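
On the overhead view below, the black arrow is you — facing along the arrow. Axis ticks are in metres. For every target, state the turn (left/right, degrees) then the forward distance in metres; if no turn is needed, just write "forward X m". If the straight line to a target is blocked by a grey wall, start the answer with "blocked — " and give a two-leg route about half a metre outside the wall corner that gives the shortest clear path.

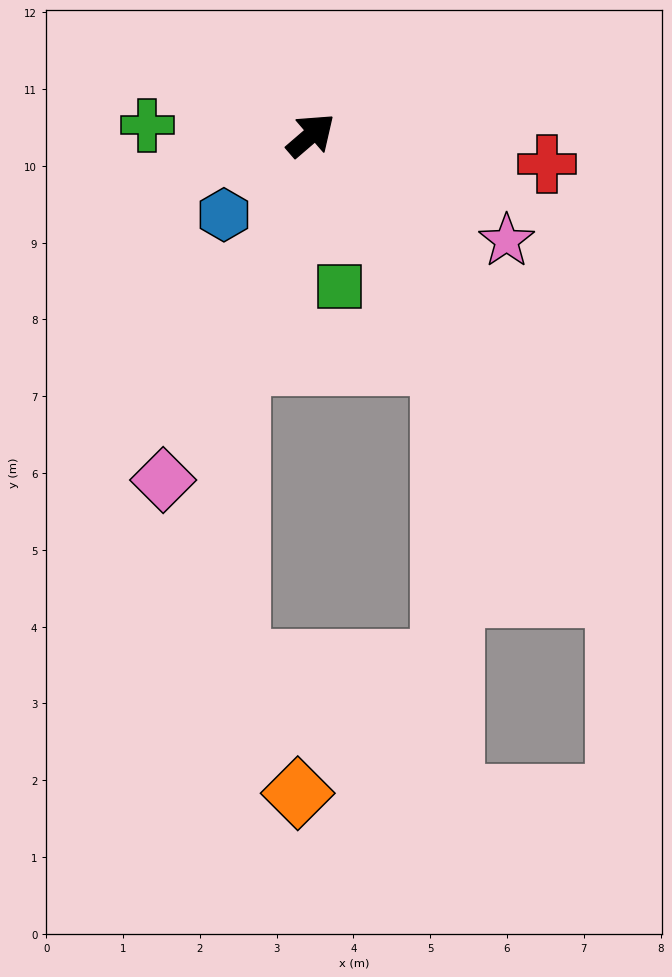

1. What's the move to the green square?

turn right 120°, forward 2.0 m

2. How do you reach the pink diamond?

turn right 154°, forward 4.9 m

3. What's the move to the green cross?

turn left 136°, forward 2.1 m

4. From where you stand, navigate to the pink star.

turn right 69°, forward 2.9 m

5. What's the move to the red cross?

turn right 48°, forward 3.1 m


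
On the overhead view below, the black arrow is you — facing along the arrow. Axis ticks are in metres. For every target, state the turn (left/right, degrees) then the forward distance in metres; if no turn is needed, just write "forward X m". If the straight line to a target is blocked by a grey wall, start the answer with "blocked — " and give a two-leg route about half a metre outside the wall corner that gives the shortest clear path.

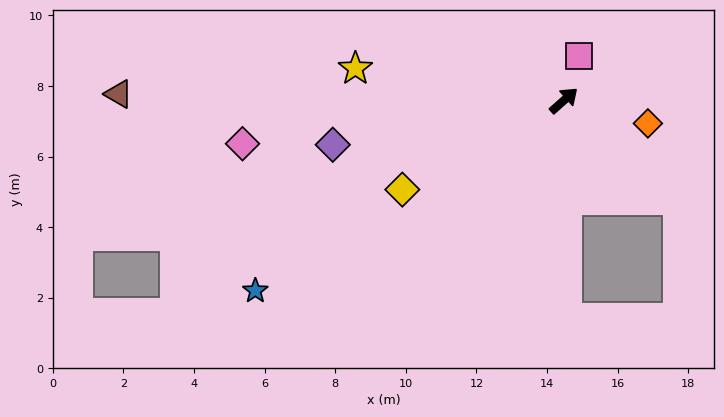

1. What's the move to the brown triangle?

turn left 138°, forward 12.6 m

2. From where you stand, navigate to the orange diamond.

turn right 57°, forward 2.5 m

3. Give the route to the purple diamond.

turn left 149°, forward 6.7 m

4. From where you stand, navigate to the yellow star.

turn left 130°, forward 6.0 m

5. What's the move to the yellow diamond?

turn left 167°, forward 5.2 m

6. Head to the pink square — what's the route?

turn left 29°, forward 1.3 m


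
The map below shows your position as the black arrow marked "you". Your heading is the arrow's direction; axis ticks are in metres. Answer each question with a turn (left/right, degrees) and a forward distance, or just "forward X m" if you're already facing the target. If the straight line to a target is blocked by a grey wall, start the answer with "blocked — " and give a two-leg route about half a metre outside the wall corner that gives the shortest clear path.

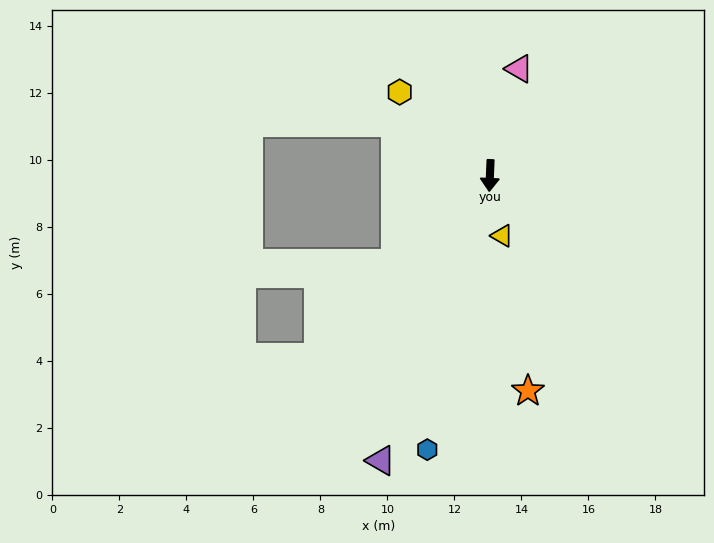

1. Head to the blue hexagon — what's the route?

turn right 10°, forward 8.4 m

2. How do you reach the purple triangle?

turn right 19°, forward 9.1 m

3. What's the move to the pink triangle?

turn left 167°, forward 3.3 m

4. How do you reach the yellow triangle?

turn left 14°, forward 1.8 m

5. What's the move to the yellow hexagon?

turn right 130°, forward 3.7 m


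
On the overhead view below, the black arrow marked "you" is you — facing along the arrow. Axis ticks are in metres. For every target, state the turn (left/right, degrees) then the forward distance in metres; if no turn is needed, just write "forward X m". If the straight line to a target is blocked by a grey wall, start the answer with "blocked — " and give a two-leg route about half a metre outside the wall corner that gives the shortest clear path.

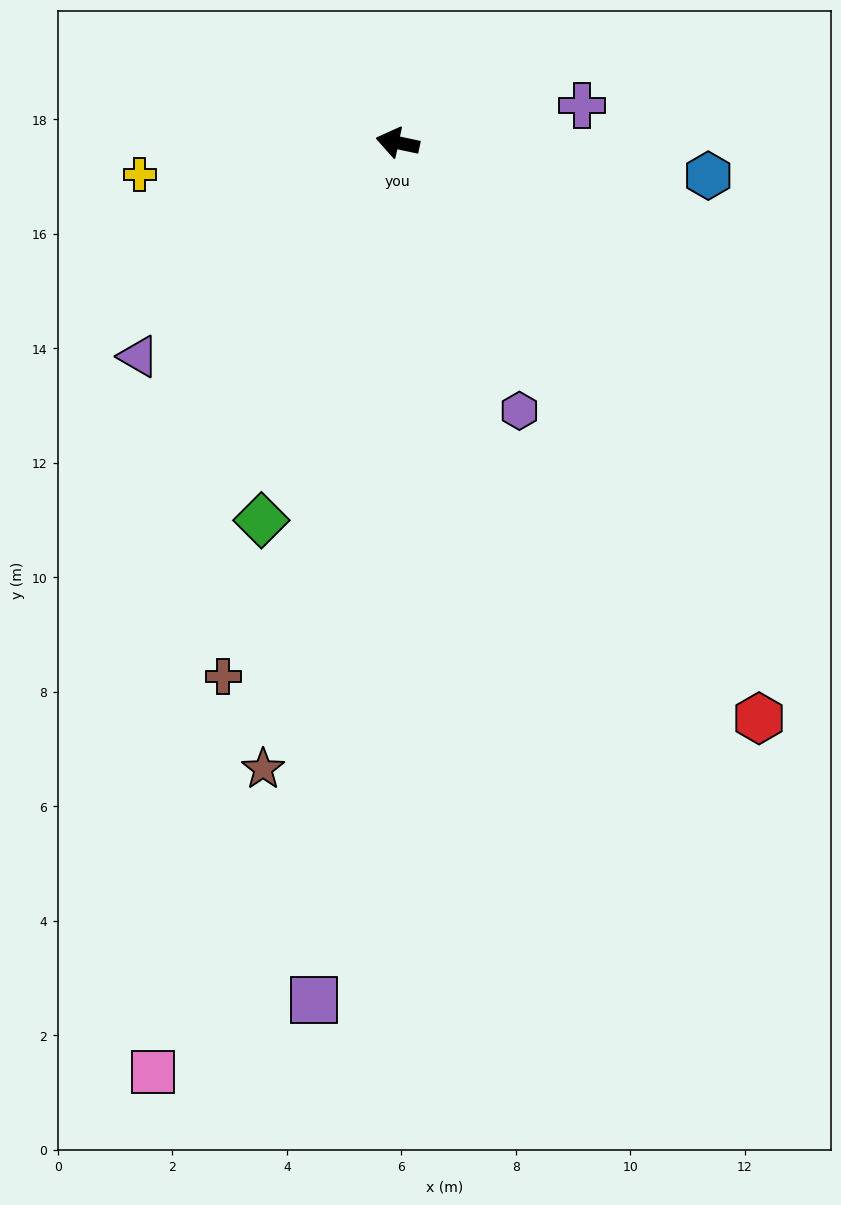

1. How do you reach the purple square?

turn left 96°, forward 15.0 m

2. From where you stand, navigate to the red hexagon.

turn left 134°, forward 11.9 m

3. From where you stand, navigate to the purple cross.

turn right 157°, forward 3.3 m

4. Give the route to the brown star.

turn left 90°, forward 11.2 m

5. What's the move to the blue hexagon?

turn right 174°, forward 5.5 m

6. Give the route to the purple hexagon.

turn left 126°, forward 5.1 m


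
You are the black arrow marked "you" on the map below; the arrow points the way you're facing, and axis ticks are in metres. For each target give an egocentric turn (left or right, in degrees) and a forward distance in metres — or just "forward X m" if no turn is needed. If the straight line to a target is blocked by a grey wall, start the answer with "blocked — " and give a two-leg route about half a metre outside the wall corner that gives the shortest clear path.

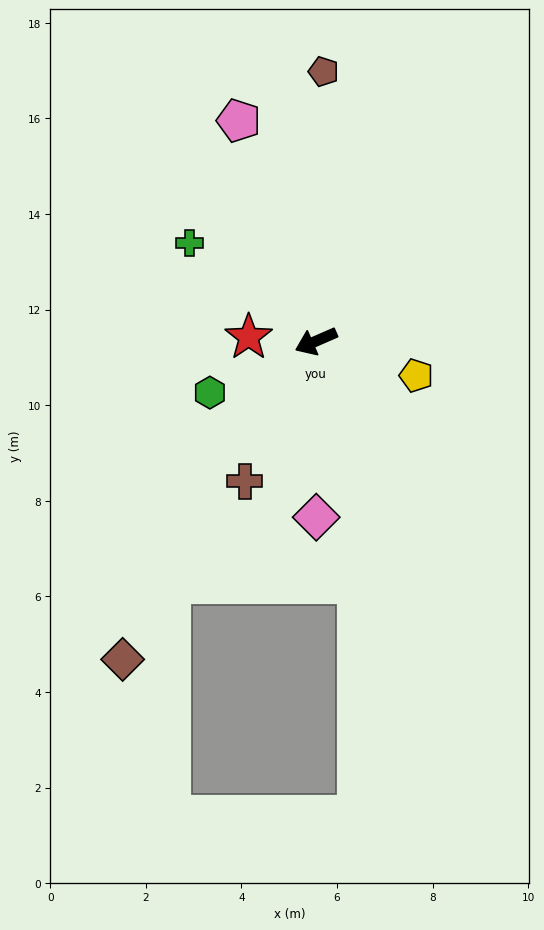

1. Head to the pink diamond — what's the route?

turn left 67°, forward 3.7 m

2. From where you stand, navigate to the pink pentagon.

turn right 94°, forward 4.9 m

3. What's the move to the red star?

turn right 27°, forward 1.4 m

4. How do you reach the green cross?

turn right 61°, forward 3.4 m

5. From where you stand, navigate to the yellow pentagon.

turn left 138°, forward 2.2 m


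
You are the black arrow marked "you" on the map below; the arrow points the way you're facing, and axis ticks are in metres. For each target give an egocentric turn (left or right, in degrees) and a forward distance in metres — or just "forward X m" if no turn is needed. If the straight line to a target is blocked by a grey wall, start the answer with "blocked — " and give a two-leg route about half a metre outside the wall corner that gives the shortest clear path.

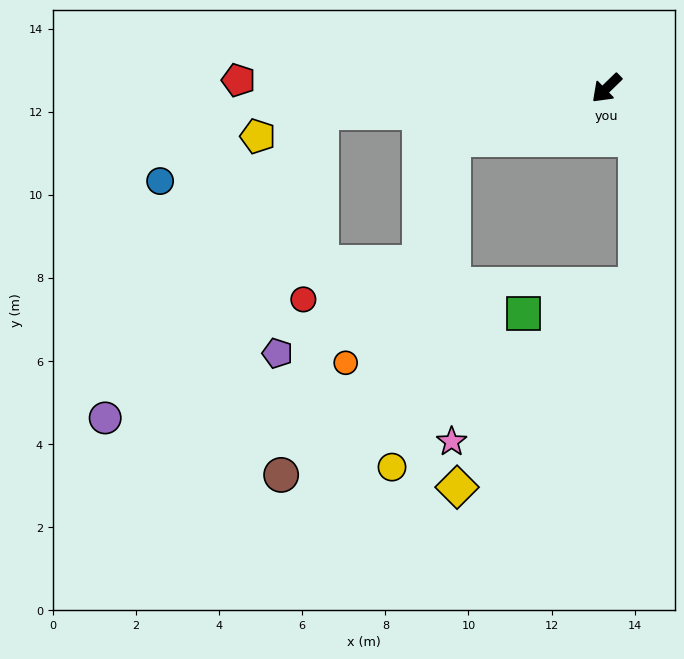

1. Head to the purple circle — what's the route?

blocked — turn right 39°, forward 6.9 m, then turn left 50°, forward 9.0 m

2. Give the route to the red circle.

blocked — turn right 39°, forward 6.9 m, then turn left 80°, forward 4.5 m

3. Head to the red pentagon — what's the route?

turn right 45°, forward 8.9 m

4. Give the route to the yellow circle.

blocked — turn right 26°, forward 3.9 m, then turn left 61°, forward 8.0 m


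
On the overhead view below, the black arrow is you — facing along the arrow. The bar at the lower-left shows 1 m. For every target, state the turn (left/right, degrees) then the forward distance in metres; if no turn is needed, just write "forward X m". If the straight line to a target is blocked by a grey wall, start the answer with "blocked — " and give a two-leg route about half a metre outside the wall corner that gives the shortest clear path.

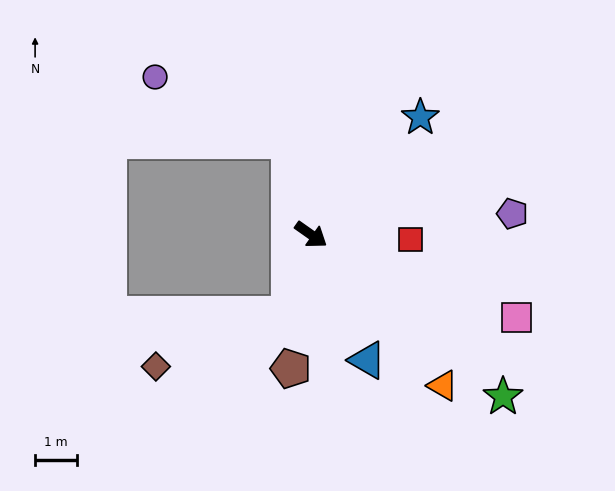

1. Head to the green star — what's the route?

turn right 5°, forward 6.0 m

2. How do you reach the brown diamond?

blocked — turn right 70°, forward 2.0 m, then turn right 53°, forward 3.4 m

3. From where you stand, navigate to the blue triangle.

turn right 31°, forward 3.3 m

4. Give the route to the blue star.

turn left 82°, forward 3.8 m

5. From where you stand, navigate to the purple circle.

blocked — turn left 138°, forward 2.3 m, then turn left 52°, forward 3.5 m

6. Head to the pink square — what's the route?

turn left 13°, forward 5.3 m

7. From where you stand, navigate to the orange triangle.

turn right 14°, forward 4.8 m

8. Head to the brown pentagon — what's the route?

turn right 63°, forward 3.2 m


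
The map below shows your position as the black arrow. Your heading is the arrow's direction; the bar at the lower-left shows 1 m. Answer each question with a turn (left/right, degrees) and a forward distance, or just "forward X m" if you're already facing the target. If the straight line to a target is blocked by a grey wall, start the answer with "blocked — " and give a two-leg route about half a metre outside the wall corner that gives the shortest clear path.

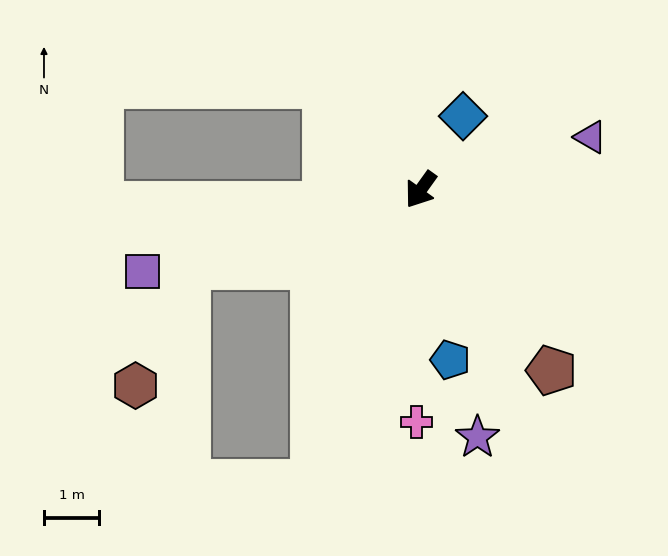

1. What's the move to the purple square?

turn right 38°, forward 5.2 m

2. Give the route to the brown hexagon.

blocked — turn right 36°, forward 4.4 m, then turn left 48°, forward 2.3 m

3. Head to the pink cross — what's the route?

turn left 35°, forward 4.2 m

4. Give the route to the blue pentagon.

turn left 45°, forward 3.1 m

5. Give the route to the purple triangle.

turn left 143°, forward 3.2 m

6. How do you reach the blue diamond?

turn right 174°, forward 1.5 m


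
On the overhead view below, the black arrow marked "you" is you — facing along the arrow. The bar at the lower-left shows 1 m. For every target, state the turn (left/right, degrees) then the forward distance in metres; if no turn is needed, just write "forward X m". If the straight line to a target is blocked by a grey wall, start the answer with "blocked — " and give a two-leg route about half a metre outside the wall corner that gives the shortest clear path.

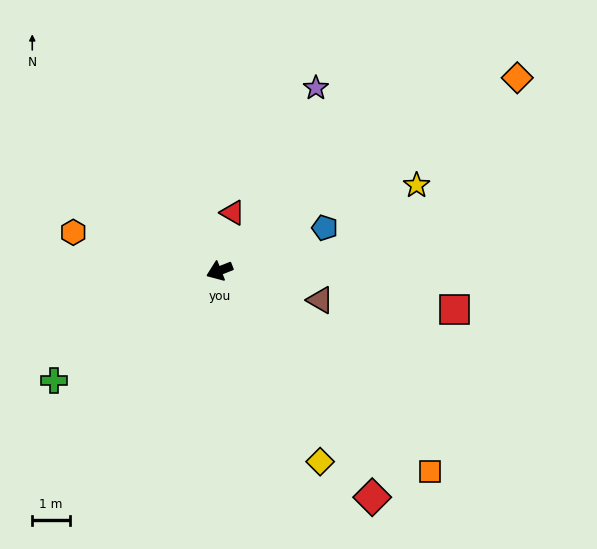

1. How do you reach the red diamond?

turn left 102°, forward 7.3 m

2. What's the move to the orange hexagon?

turn right 36°, forward 4.0 m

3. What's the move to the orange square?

turn left 115°, forward 7.7 m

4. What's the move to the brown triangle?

turn left 142°, forward 2.8 m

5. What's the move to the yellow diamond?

turn left 96°, forward 5.7 m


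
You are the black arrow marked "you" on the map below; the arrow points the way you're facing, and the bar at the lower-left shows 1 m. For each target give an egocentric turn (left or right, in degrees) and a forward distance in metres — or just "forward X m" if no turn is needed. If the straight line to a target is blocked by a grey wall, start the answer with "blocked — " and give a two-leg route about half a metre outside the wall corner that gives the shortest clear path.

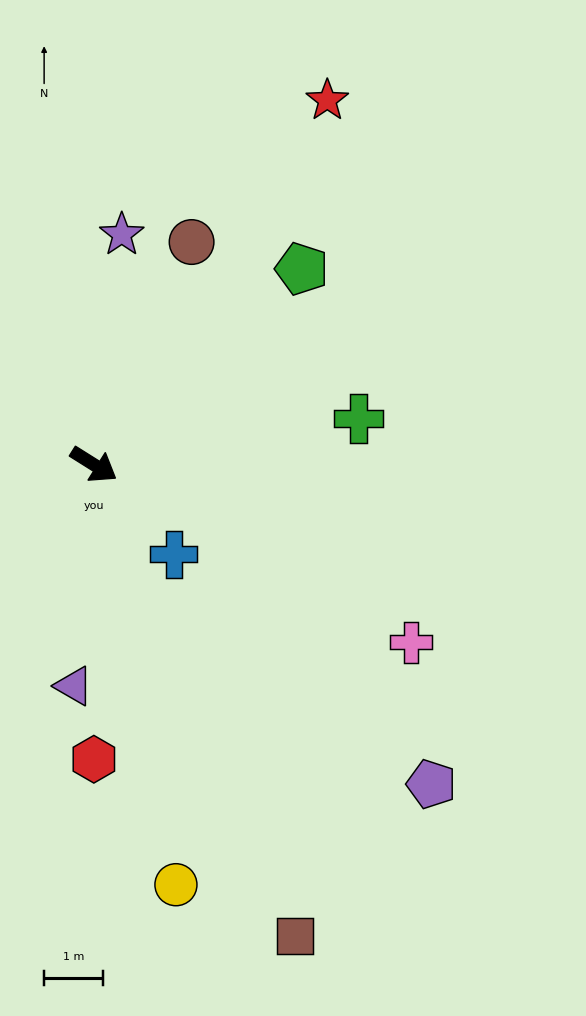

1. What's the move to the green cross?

turn left 42°, forward 4.6 m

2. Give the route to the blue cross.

turn right 16°, forward 2.0 m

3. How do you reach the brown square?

turn right 35°, forward 8.7 m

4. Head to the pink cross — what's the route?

turn left 3°, forward 6.2 m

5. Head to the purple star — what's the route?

turn left 115°, forward 4.0 m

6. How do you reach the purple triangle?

turn right 63°, forward 3.8 m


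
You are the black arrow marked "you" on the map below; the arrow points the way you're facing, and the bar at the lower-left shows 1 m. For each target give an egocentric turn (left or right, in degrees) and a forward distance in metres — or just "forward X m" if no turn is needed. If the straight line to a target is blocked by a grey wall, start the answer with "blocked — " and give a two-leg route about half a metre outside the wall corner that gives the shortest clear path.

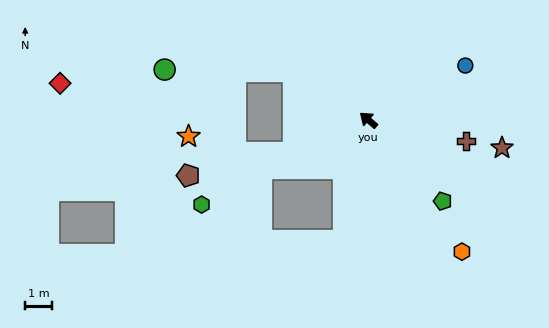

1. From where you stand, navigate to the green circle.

blocked — turn left 7°, forward 3.3 m, then turn left 33°, forward 4.8 m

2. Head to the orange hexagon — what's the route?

turn left 166°, forward 6.0 m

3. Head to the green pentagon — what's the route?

turn left 173°, forward 4.1 m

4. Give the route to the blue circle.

turn right 110°, forward 4.1 m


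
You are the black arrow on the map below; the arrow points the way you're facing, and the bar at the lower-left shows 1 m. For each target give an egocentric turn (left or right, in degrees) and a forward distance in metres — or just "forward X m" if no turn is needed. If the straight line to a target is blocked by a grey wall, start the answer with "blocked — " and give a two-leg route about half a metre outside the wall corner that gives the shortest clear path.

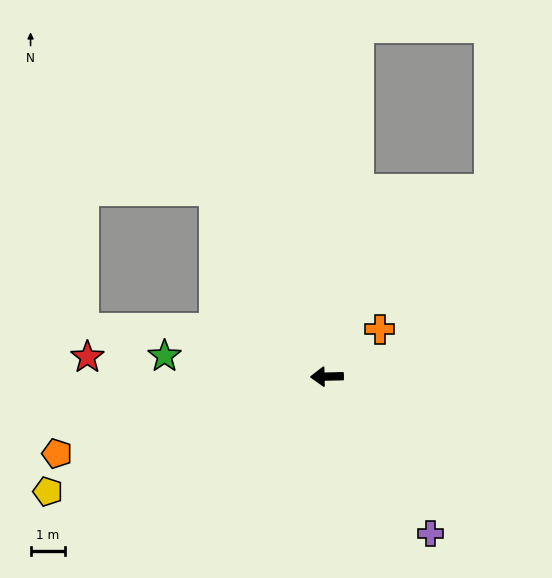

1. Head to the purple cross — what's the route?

turn left 122°, forward 5.4 m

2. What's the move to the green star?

turn right 8°, forward 4.7 m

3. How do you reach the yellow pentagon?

turn left 21°, forward 8.6 m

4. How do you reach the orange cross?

turn right 139°, forward 2.0 m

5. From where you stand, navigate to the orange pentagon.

turn left 15°, forward 8.0 m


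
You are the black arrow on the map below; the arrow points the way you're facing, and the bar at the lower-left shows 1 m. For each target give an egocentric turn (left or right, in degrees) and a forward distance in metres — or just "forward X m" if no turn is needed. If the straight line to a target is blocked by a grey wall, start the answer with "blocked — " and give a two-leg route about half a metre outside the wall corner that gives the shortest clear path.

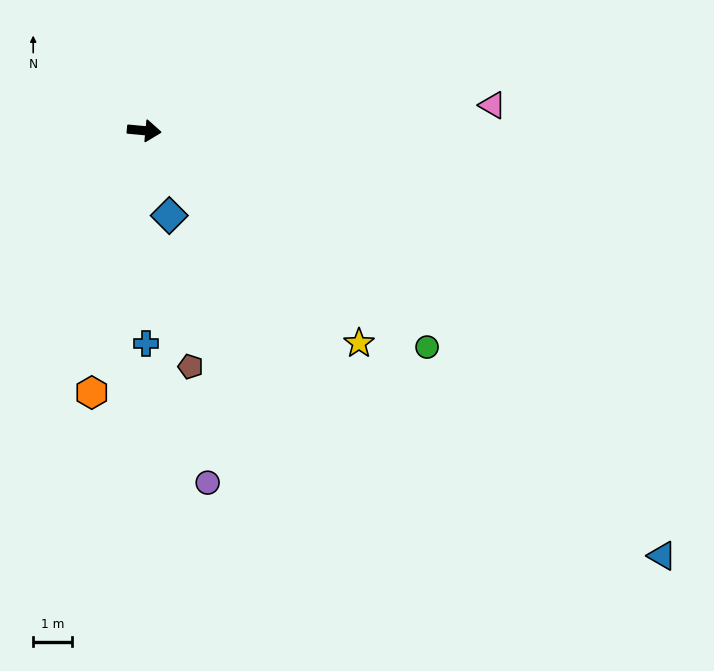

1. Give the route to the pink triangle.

turn left 10°, forward 8.9 m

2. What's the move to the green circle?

turn right 32°, forward 9.1 m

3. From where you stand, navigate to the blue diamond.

turn right 68°, forward 2.3 m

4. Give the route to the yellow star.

turn right 39°, forward 7.7 m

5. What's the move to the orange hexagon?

turn right 96°, forward 6.8 m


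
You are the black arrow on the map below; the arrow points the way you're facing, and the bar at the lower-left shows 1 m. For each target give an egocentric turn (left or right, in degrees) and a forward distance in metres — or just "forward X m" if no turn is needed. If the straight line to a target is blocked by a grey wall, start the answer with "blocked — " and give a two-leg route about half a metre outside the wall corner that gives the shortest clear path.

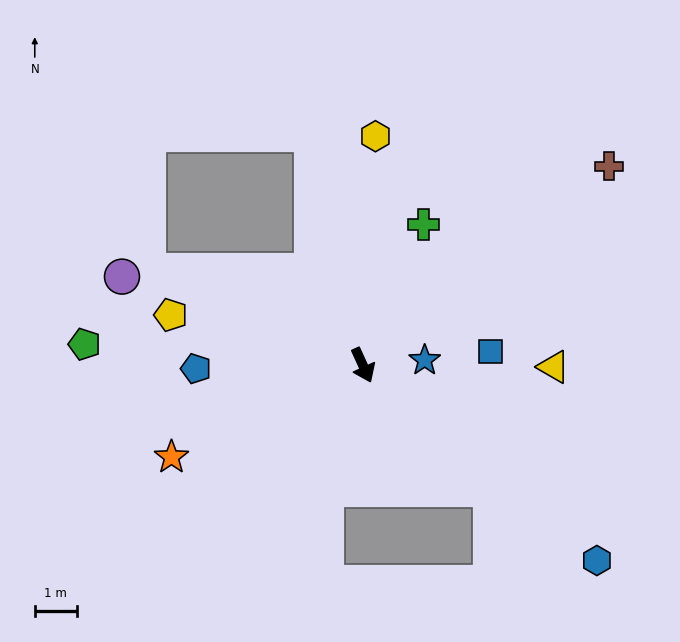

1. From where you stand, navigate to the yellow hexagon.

turn left 152°, forward 5.4 m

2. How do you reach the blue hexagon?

turn left 26°, forward 7.2 m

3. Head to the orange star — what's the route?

turn right 89°, forward 5.0 m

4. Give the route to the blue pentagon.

turn right 113°, forward 4.0 m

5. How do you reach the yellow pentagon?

turn right 129°, forward 4.7 m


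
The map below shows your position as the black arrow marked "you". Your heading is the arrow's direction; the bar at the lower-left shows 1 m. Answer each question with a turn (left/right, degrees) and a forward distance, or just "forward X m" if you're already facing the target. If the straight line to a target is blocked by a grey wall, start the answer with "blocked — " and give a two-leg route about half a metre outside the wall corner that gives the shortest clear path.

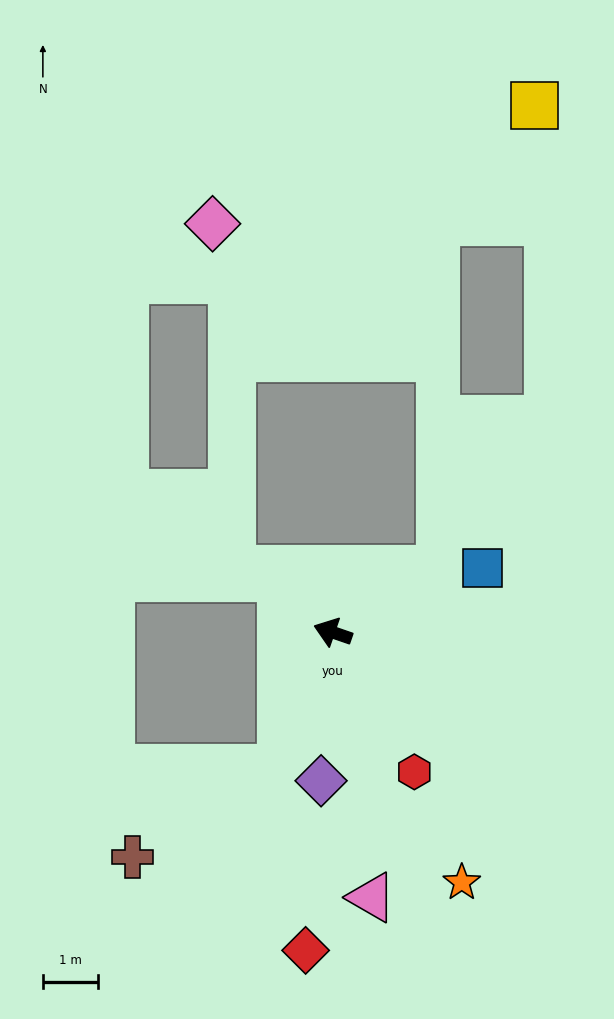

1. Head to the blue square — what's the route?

turn right 138°, forward 2.9 m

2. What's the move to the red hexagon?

turn left 139°, forward 2.9 m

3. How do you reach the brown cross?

blocked — turn left 88°, forward 2.6 m, then turn right 38°, forward 3.1 m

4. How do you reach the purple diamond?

turn left 104°, forward 2.7 m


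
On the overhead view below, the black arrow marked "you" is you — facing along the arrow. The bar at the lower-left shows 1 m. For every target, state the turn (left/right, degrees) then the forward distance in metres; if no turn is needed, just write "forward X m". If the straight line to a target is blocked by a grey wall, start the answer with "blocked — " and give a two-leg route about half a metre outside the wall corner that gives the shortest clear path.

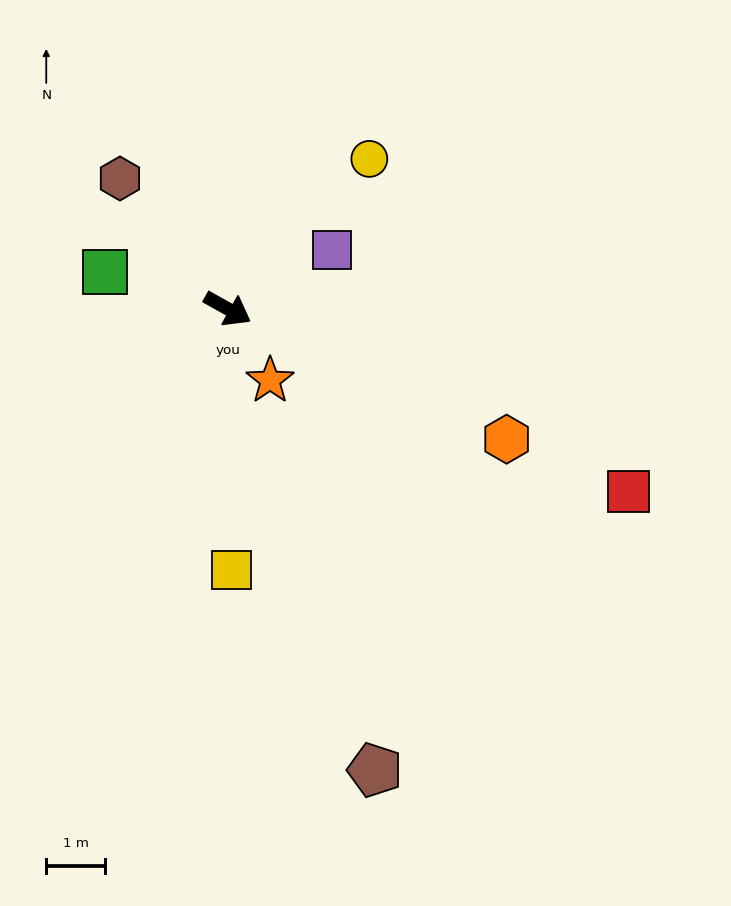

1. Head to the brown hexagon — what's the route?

turn left 159°, forward 2.9 m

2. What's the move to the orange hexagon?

turn left 4°, forward 5.2 m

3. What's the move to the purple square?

turn left 59°, forward 2.0 m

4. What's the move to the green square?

turn right 167°, forward 2.2 m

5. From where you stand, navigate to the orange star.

turn right 30°, forward 1.4 m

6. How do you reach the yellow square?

turn right 60°, forward 4.4 m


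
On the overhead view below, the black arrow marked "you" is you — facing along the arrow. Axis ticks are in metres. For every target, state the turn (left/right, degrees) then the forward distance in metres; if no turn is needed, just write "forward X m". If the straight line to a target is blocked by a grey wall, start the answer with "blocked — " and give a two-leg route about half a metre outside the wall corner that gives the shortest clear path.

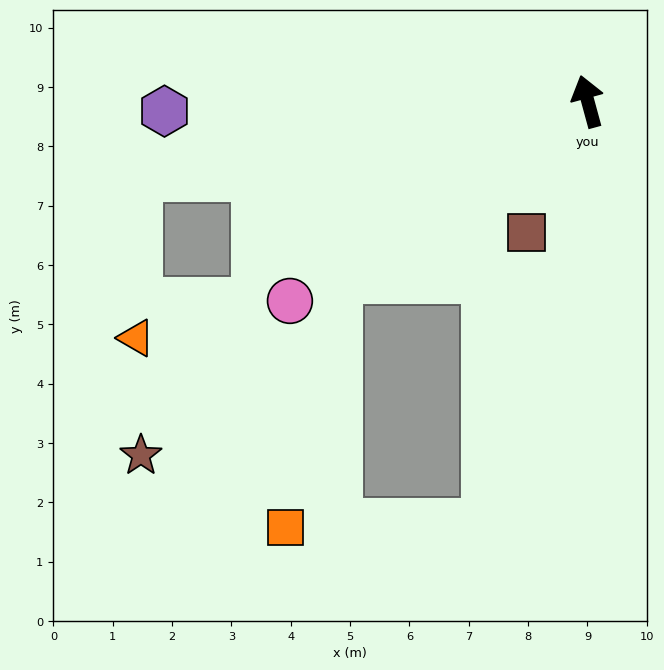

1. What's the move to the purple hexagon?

turn left 76°, forward 7.1 m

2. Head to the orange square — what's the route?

blocked — turn left 110°, forward 5.2 m, then turn left 43°, forward 4.3 m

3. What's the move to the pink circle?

turn left 109°, forward 6.0 m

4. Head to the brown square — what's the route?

turn left 140°, forward 2.4 m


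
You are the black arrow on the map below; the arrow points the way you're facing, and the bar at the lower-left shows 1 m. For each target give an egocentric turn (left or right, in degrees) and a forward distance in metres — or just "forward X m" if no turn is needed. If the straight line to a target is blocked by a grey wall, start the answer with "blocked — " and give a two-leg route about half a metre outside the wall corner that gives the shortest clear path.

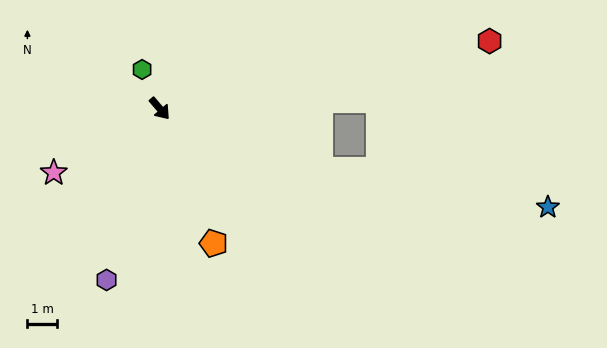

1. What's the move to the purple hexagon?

turn right 58°, forward 6.0 m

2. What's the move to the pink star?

turn right 99°, forward 4.2 m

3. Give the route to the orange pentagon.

turn right 19°, forward 4.9 m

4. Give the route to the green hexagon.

turn left 164°, forward 1.4 m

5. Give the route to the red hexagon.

turn left 61°, forward 11.3 m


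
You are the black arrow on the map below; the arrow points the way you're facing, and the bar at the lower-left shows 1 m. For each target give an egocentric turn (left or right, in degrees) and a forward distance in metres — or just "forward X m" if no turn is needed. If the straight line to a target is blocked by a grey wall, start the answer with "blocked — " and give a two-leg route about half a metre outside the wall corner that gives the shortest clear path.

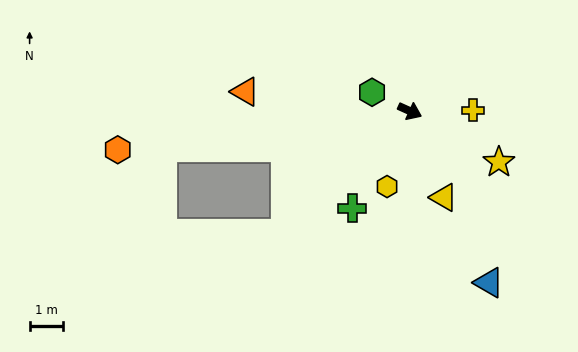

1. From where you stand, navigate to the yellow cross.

turn left 25°, forward 1.9 m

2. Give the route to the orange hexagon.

turn right 148°, forward 8.8 m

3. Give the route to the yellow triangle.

turn right 44°, forward 2.8 m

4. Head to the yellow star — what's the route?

turn right 6°, forward 3.1 m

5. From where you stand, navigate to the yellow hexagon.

turn right 83°, forward 2.4 m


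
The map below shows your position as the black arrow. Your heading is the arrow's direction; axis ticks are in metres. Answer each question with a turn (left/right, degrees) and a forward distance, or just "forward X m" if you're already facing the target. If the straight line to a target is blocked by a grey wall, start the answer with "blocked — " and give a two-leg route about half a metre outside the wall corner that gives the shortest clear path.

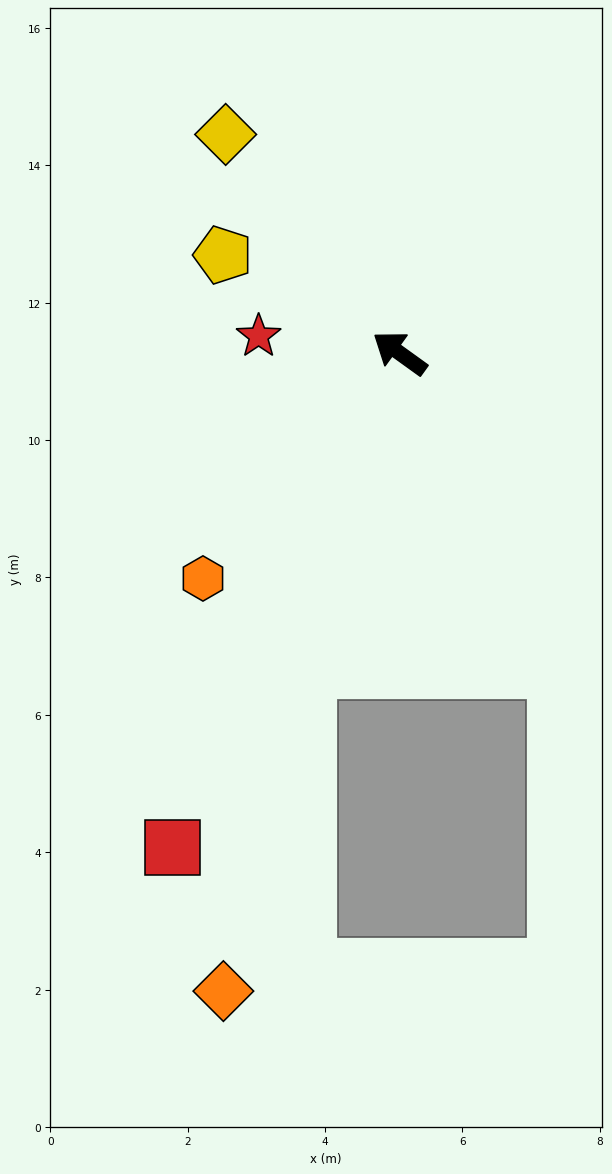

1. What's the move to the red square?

turn left 101°, forward 7.9 m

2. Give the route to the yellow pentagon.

turn left 7°, forward 2.9 m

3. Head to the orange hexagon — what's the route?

turn left 85°, forward 4.4 m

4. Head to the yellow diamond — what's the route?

turn right 16°, forward 4.1 m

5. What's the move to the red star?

turn left 29°, forward 2.1 m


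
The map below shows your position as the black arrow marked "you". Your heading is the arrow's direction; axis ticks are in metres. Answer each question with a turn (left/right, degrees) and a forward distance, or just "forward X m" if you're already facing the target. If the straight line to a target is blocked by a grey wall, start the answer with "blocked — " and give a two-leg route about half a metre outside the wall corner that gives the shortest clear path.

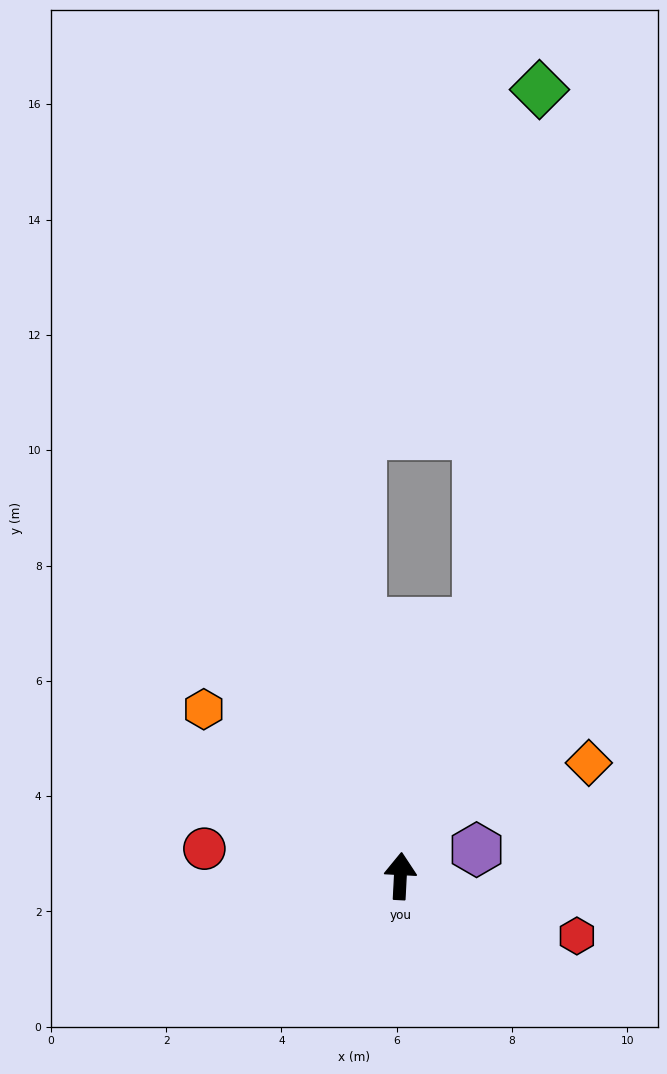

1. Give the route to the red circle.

turn left 85°, forward 3.4 m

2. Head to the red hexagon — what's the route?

turn right 106°, forward 3.2 m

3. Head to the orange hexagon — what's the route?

turn left 53°, forward 4.5 m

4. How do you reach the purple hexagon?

turn right 68°, forward 1.4 m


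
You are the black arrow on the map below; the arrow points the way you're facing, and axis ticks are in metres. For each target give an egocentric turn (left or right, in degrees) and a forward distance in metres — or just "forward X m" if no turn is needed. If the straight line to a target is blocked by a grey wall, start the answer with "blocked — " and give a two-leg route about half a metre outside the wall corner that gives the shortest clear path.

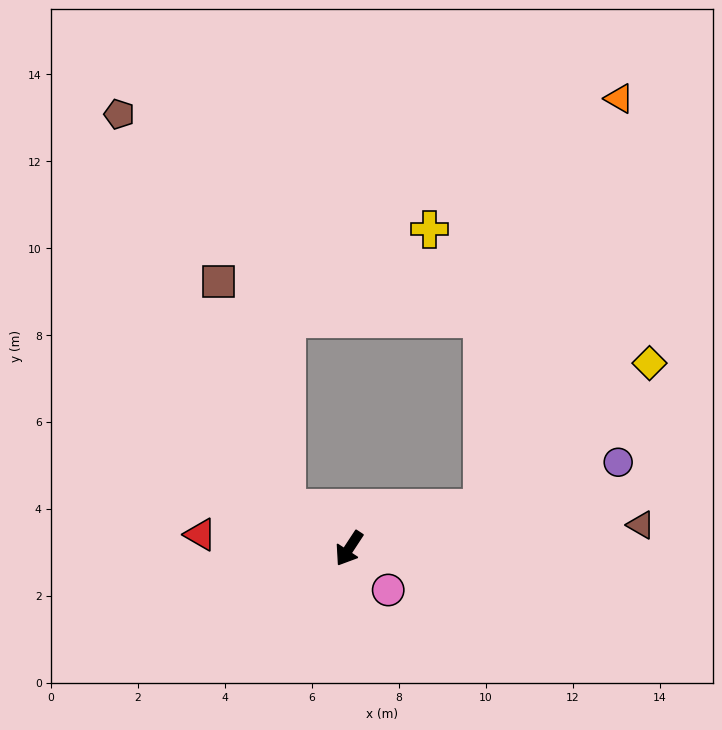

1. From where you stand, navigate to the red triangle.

turn right 62°, forward 3.4 m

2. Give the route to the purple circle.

turn left 141°, forward 6.5 m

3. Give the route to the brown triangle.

turn left 128°, forward 6.7 m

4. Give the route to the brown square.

blocked — turn right 90°, forward 1.7 m, then turn right 40°, forward 5.4 m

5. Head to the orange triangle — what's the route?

blocked — turn left 140°, forward 3.2 m, then turn left 55°, forward 9.9 m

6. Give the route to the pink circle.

turn left 77°, forward 1.3 m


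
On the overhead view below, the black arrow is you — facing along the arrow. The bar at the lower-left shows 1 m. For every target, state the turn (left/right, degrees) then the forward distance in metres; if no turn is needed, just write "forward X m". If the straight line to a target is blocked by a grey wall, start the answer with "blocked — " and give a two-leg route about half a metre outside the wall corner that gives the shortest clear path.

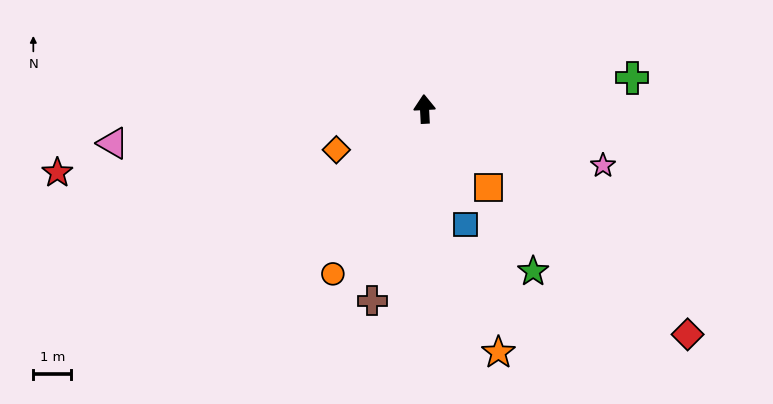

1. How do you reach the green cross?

turn right 84°, forward 5.5 m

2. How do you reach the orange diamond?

turn left 112°, forward 2.5 m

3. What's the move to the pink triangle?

turn left 93°, forward 8.2 m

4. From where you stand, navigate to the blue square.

turn right 164°, forward 3.2 m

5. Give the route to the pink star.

turn right 110°, forward 4.9 m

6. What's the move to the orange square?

turn right 144°, forward 2.7 m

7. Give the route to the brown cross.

turn left 162°, forward 5.2 m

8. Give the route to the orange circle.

turn left 148°, forward 4.9 m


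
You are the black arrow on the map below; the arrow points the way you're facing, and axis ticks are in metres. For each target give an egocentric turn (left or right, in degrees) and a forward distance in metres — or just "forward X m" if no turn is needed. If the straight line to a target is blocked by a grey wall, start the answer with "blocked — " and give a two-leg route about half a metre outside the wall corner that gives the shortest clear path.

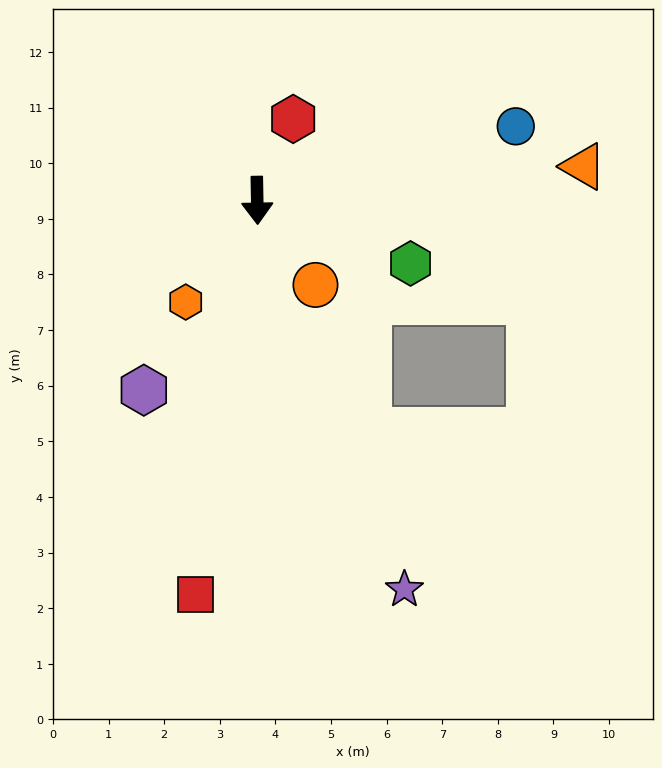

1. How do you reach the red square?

turn right 10°, forward 7.2 m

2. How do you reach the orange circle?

turn left 34°, forward 1.8 m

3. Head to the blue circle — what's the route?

turn left 105°, forward 4.8 m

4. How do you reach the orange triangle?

turn left 95°, forward 5.9 m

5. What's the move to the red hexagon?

turn left 155°, forward 1.6 m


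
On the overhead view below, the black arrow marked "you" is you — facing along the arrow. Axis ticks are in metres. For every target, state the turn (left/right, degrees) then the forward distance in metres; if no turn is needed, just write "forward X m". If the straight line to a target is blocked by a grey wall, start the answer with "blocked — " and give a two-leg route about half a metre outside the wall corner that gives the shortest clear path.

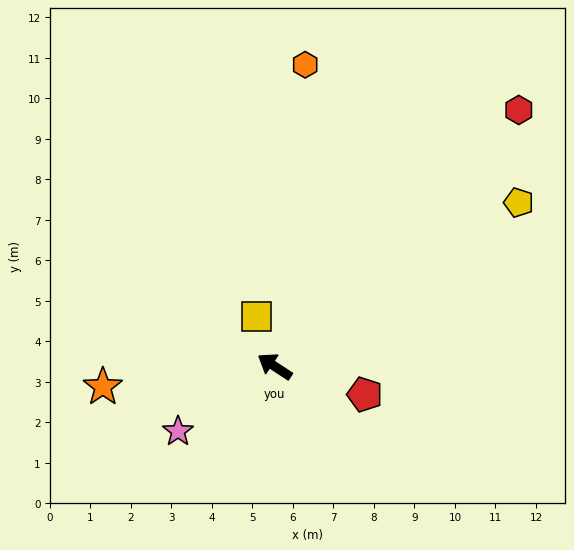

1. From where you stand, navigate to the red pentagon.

turn right 164°, forward 2.3 m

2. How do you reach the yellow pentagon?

turn right 113°, forward 7.3 m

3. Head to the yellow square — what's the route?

turn right 37°, forward 1.3 m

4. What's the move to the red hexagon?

turn right 100°, forward 8.7 m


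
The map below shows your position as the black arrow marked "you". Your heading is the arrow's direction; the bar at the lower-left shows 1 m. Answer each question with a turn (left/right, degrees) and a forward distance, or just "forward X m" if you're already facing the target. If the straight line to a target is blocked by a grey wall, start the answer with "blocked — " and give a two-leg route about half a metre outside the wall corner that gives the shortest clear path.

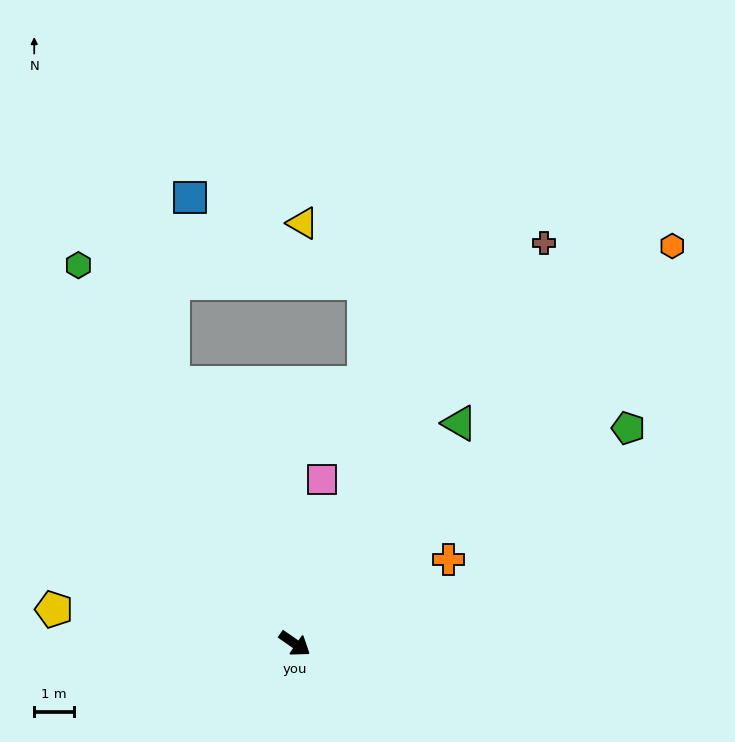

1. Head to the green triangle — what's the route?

turn left 88°, forward 7.0 m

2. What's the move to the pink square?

turn left 115°, forward 4.2 m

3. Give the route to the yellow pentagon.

turn right 153°, forward 6.2 m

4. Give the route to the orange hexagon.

turn left 81°, forward 13.9 m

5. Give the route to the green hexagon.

turn left 155°, forward 11.1 m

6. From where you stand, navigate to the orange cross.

turn left 64°, forward 4.5 m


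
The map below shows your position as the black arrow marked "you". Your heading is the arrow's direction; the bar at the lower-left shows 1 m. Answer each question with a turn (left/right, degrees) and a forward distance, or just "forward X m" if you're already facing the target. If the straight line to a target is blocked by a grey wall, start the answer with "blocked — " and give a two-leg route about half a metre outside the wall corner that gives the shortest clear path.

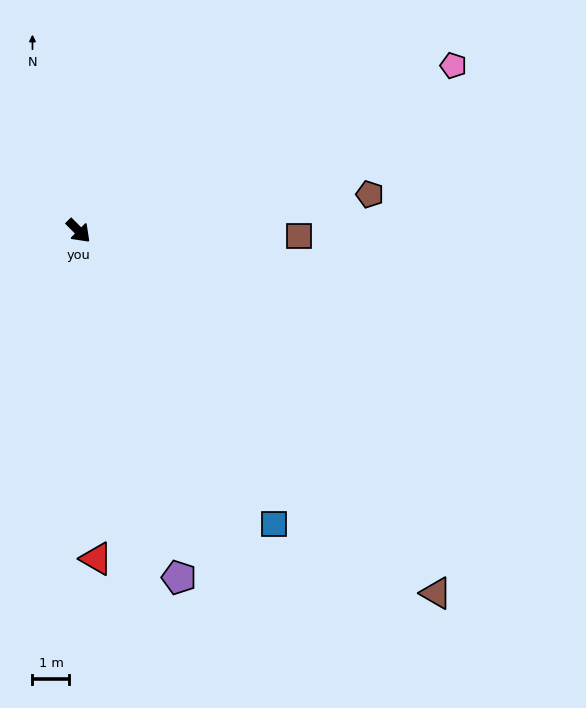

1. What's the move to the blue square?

turn right 11°, forward 9.5 m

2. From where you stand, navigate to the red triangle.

turn right 42°, forward 8.9 m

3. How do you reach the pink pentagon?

turn left 69°, forward 11.1 m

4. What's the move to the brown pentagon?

turn left 52°, forward 7.9 m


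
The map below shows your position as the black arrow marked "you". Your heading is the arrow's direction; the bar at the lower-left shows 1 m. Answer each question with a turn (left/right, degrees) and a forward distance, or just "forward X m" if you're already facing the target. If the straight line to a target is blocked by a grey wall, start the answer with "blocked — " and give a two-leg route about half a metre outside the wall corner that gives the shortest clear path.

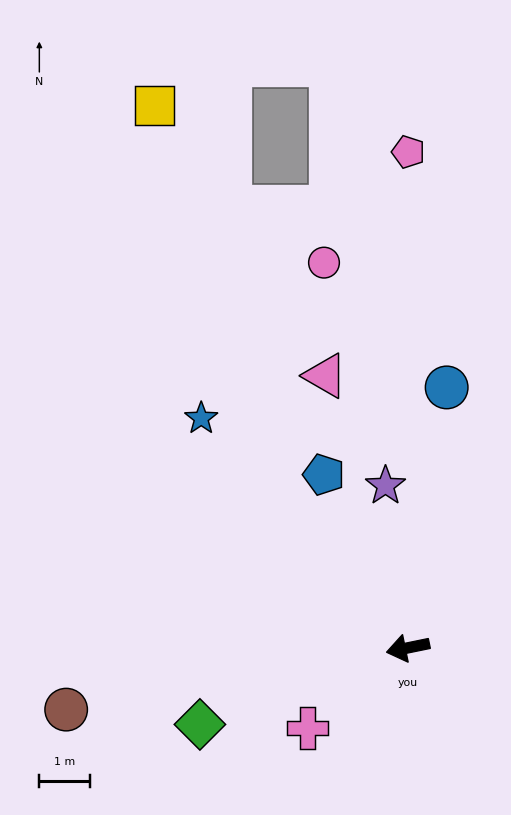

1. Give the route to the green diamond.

turn left 9°, forward 4.4 m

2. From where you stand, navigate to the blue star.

turn right 60°, forward 6.1 m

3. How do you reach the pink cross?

turn left 27°, forward 2.5 m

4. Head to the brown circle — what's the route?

forward 6.8 m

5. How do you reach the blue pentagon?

turn right 76°, forward 3.8 m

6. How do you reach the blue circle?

turn right 110°, forward 5.2 m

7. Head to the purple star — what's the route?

turn right 94°, forward 3.2 m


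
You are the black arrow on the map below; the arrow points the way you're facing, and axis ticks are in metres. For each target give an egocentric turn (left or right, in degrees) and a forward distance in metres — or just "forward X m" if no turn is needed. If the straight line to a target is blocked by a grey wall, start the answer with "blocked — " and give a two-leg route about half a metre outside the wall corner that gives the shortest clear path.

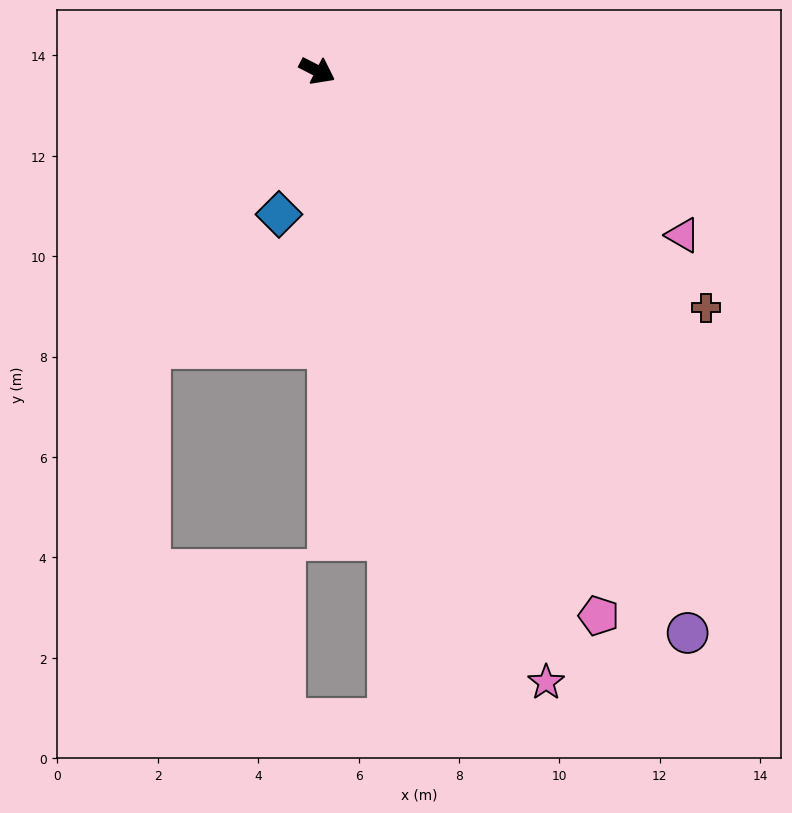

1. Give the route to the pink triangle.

turn left 3°, forward 8.0 m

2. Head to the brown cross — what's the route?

turn right 4°, forward 9.1 m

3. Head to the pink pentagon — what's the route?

turn right 36°, forward 12.2 m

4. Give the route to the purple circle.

turn right 29°, forward 13.4 m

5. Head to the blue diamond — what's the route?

turn right 78°, forward 3.0 m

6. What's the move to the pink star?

turn right 42°, forward 13.0 m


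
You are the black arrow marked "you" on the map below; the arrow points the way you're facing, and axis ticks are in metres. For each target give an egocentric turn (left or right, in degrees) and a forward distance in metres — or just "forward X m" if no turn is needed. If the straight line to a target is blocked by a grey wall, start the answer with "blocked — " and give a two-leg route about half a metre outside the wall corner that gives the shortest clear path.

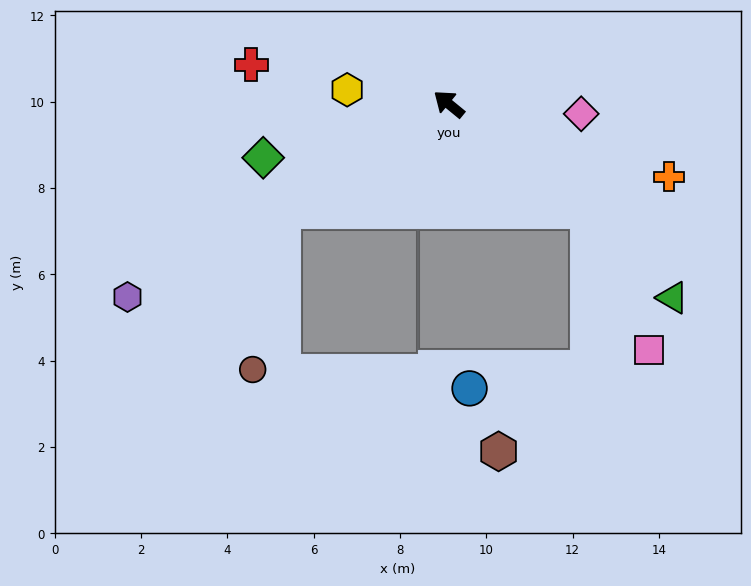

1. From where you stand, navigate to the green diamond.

turn left 55°, forward 4.5 m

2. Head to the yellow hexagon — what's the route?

turn left 31°, forward 2.4 m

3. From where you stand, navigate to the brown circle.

blocked — turn left 72°, forward 4.6 m, then turn left 47°, forward 3.7 m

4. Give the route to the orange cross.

turn right 159°, forward 5.4 m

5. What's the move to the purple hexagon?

turn left 70°, forward 8.7 m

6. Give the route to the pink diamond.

turn right 145°, forward 3.1 m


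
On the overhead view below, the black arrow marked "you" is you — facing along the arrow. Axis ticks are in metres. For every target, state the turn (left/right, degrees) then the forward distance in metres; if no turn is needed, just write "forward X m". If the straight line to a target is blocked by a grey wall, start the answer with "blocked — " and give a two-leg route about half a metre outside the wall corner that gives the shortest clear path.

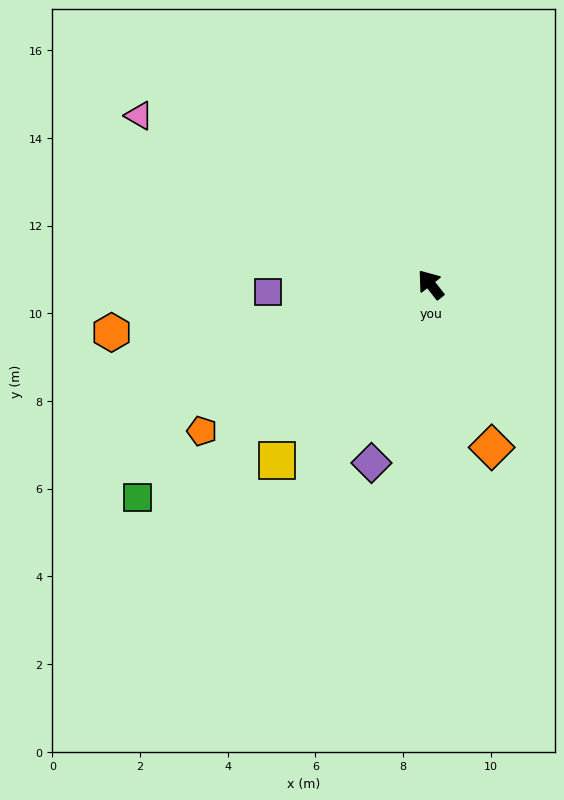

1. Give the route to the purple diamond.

turn left 123°, forward 4.3 m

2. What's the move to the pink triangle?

turn left 22°, forward 7.7 m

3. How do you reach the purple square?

turn left 54°, forward 3.7 m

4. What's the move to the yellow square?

turn left 101°, forward 5.3 m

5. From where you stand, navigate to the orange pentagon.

turn left 84°, forward 6.2 m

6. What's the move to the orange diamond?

turn left 162°, forward 4.0 m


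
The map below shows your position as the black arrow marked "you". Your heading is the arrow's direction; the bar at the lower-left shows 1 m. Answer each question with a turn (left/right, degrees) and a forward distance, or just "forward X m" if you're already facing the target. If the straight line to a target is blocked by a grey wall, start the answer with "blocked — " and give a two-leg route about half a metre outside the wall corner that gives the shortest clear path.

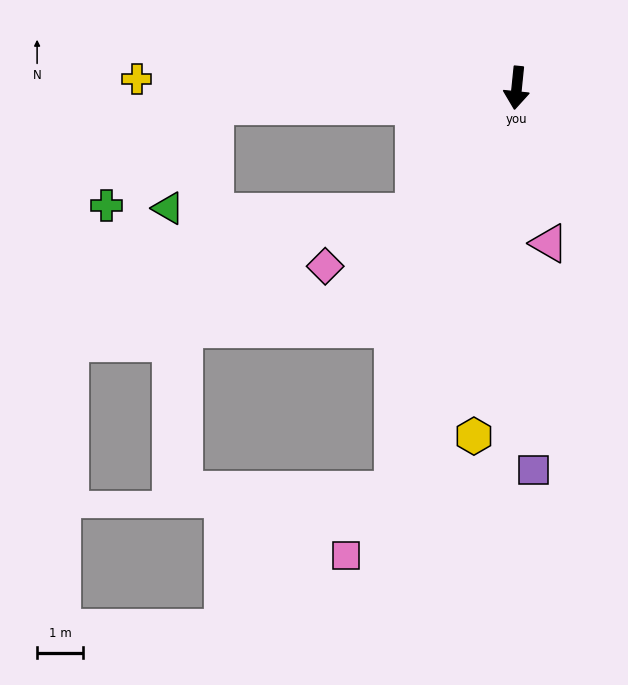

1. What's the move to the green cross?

blocked — turn right 81°, forward 6.5 m, then turn left 40°, forward 3.2 m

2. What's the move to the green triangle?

blocked — turn right 81°, forward 6.5 m, then turn left 63°, forward 2.4 m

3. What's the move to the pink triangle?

turn left 18°, forward 3.4 m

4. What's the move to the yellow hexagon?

forward 7.6 m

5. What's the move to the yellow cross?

turn right 85°, forward 8.2 m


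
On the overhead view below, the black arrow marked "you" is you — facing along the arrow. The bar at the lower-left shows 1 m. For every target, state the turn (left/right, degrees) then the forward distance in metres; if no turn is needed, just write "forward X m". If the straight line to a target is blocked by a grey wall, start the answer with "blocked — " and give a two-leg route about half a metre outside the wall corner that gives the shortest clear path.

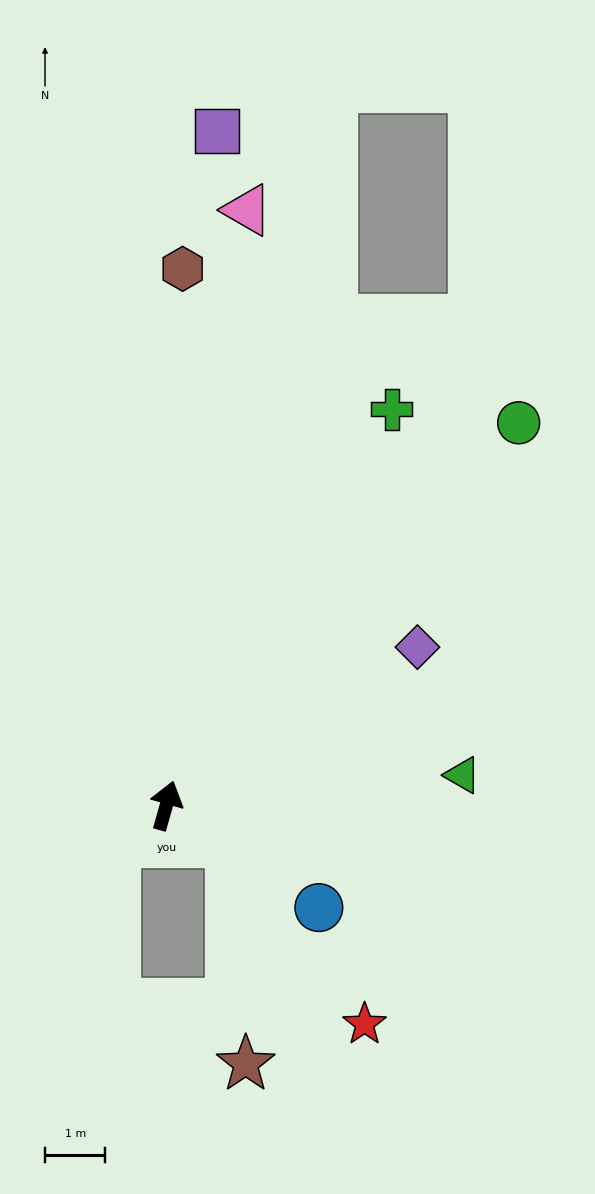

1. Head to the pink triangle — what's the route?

turn left 8°, forward 10.0 m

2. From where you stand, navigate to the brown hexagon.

turn left 14°, forward 8.9 m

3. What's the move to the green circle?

turn right 27°, forward 8.6 m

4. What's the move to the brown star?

blocked — turn right 104°, forward 1.2 m, then turn right 57°, forward 3.7 m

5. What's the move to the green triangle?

turn right 68°, forward 4.9 m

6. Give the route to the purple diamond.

turn right 42°, forward 4.9 m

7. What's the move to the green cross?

turn right 14°, forward 7.6 m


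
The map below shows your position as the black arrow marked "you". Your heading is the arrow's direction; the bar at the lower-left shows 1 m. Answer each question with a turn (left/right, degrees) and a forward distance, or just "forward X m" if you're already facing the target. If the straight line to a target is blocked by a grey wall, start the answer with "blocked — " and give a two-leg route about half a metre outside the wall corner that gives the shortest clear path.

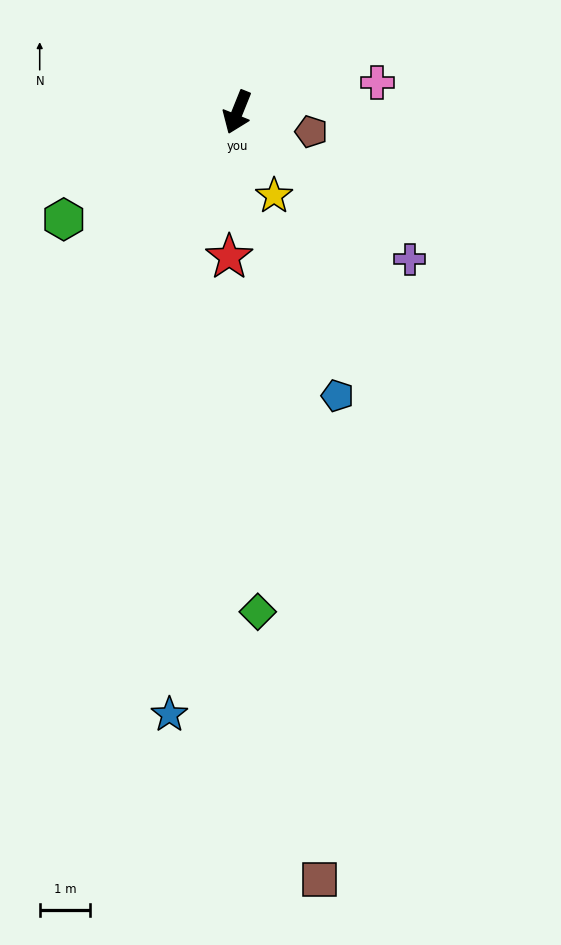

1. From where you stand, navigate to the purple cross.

turn left 72°, forward 4.5 m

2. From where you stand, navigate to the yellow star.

turn left 46°, forward 1.8 m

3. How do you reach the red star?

turn left 19°, forward 2.9 m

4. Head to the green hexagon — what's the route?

turn right 36°, forward 4.0 m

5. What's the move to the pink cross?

turn left 124°, forward 2.8 m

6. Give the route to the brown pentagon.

turn left 97°, forward 1.5 m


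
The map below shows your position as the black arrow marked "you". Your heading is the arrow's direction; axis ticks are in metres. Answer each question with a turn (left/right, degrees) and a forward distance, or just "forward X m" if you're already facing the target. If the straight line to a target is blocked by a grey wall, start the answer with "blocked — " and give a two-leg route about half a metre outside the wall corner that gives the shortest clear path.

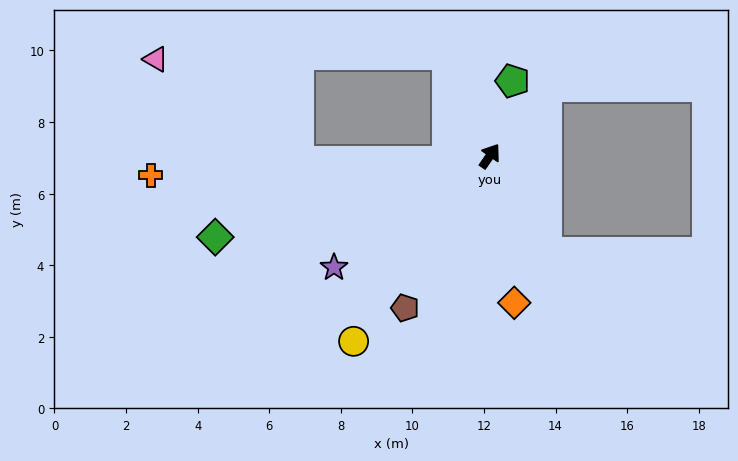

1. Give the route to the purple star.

turn left 160°, forward 5.4 m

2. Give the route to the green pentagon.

turn left 18°, forward 2.2 m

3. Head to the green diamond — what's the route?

turn left 141°, forward 8.0 m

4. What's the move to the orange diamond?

turn right 136°, forward 4.2 m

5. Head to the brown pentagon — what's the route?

turn right 175°, forward 4.9 m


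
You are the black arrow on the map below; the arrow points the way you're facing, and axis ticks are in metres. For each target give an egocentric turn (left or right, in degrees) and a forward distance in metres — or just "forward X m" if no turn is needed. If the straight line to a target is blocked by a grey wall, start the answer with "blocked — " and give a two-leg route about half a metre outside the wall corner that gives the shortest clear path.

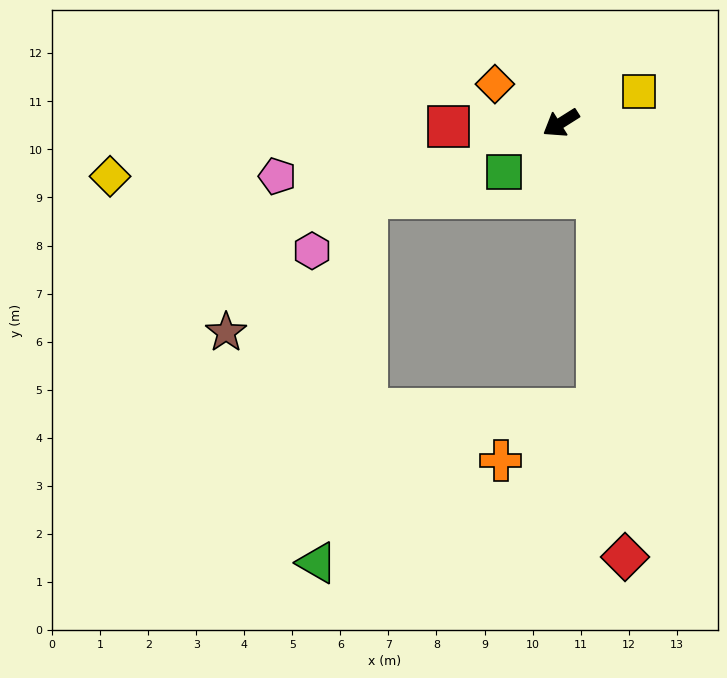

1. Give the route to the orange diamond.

turn right 63°, forward 1.6 m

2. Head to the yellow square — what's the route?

turn left 170°, forward 1.8 m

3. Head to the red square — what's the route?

turn right 30°, forward 2.3 m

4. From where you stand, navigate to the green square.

turn left 9°, forward 1.6 m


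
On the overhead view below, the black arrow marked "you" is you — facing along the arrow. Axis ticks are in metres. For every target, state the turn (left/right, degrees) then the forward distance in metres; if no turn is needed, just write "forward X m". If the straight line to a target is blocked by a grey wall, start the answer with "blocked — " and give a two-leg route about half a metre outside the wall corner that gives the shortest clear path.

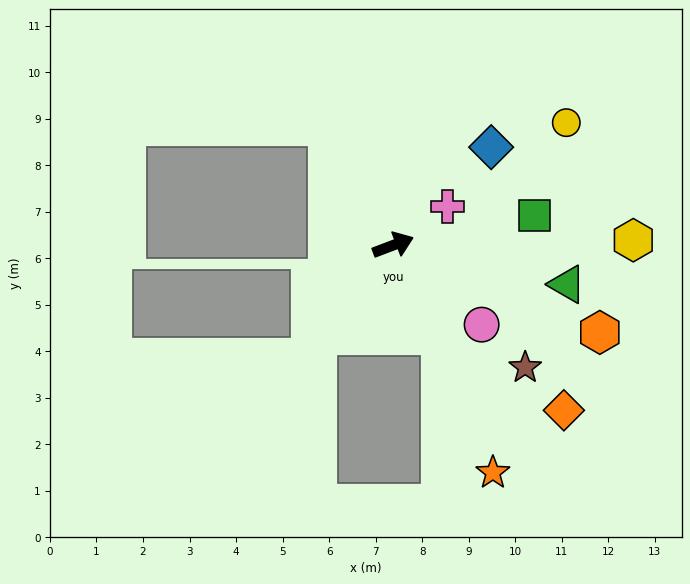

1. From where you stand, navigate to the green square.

turn right 9°, forward 3.1 m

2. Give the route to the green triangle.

turn right 33°, forward 3.8 m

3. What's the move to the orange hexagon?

turn right 44°, forward 4.8 m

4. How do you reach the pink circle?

turn right 63°, forward 2.6 m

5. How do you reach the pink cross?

turn left 15°, forward 1.4 m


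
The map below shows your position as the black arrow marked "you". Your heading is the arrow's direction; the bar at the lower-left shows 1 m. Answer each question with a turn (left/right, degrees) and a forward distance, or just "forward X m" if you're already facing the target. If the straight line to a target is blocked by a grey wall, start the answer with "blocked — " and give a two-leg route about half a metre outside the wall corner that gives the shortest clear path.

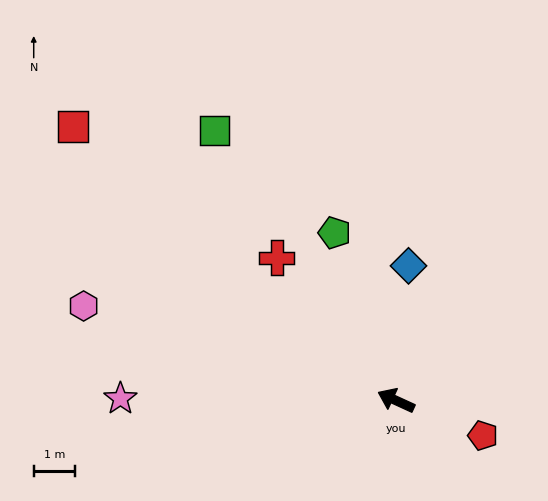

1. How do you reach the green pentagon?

turn right 45°, forward 4.3 m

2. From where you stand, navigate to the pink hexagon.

turn left 8°, forward 7.9 m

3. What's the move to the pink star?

turn left 24°, forward 6.7 m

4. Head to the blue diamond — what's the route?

turn right 71°, forward 3.3 m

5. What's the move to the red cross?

turn right 26°, forward 4.5 m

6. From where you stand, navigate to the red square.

turn right 16°, forward 10.2 m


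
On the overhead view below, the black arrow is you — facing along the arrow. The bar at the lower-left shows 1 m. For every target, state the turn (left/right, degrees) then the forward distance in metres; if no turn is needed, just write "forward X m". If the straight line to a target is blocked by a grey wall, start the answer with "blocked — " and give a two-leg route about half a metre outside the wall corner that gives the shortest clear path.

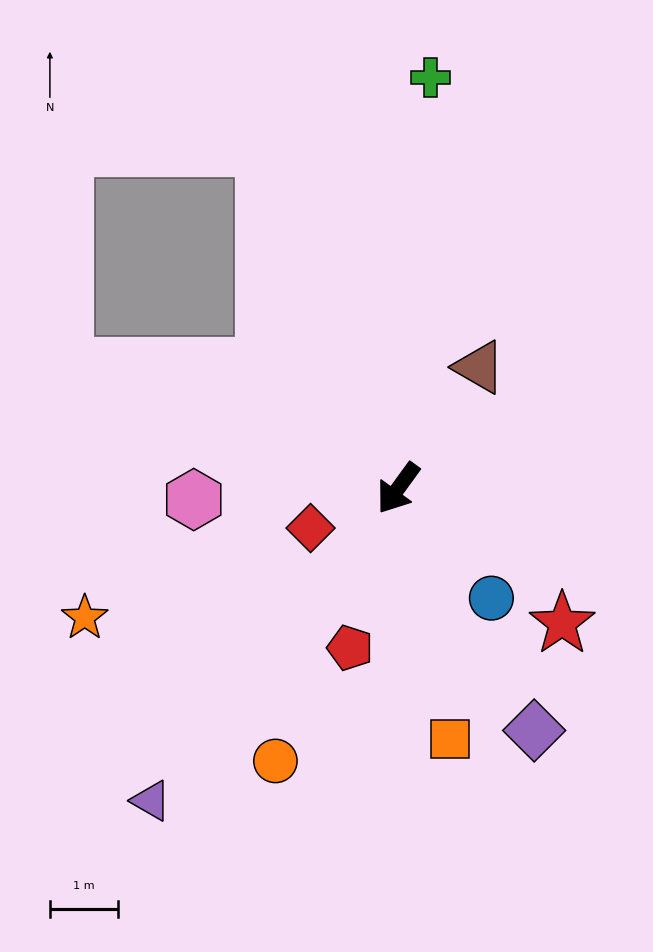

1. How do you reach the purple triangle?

turn right 2°, forward 5.8 m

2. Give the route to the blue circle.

turn left 76°, forward 2.1 m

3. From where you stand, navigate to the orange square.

turn left 48°, forward 3.8 m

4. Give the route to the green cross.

turn right 149°, forward 6.1 m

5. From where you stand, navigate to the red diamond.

turn right 30°, forward 1.4 m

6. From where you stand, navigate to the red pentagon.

turn left 19°, forward 2.4 m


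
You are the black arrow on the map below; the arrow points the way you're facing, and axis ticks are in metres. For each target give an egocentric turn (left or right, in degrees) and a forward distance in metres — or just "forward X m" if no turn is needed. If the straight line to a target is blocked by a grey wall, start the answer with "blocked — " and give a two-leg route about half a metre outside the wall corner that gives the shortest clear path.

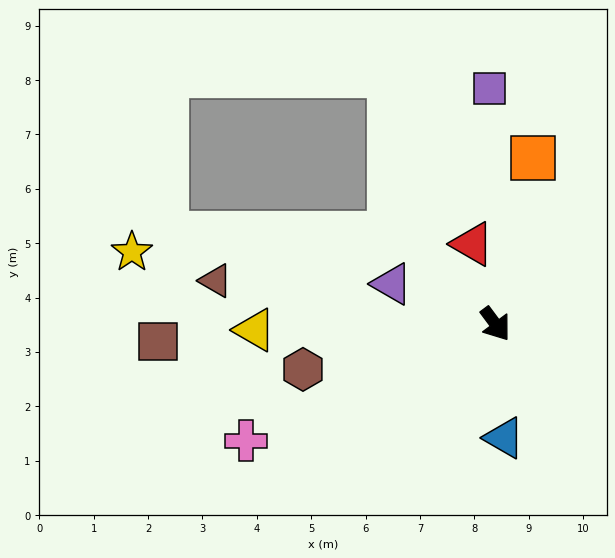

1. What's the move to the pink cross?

turn right 102°, forward 5.1 m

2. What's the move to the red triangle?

turn left 160°, forward 1.5 m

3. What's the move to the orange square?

turn left 131°, forward 3.1 m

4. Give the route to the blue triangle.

turn right 32°, forward 2.1 m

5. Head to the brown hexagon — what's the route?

turn right 113°, forward 3.6 m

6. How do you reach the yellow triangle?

turn right 125°, forward 4.4 m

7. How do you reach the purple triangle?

turn right 148°, forward 2.0 m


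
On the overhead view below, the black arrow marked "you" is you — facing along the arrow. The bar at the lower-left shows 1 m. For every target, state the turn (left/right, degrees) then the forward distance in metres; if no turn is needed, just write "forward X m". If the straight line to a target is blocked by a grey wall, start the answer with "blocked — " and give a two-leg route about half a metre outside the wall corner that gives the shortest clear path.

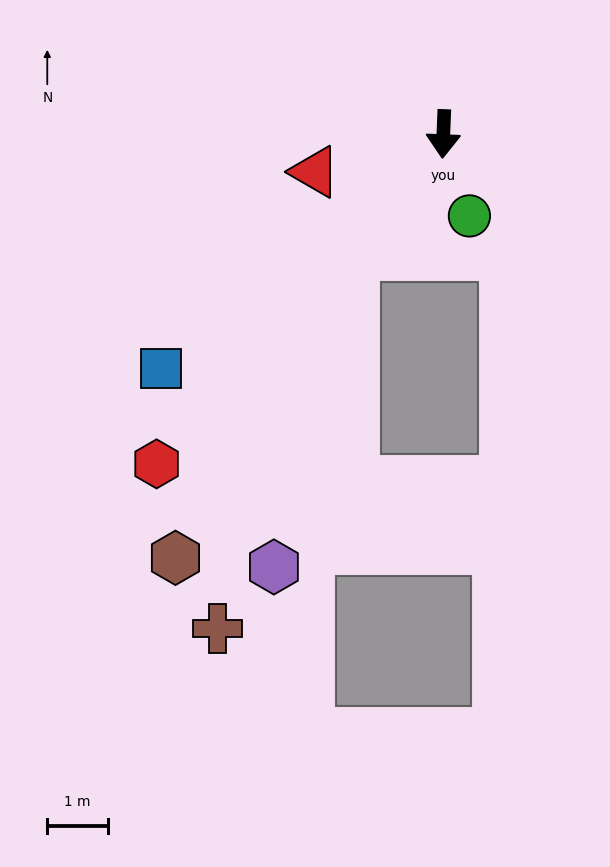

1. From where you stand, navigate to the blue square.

turn right 48°, forward 6.0 m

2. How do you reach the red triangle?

turn right 71°, forward 2.2 m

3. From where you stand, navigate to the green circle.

turn left 20°, forward 1.4 m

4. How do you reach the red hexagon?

turn right 39°, forward 7.2 m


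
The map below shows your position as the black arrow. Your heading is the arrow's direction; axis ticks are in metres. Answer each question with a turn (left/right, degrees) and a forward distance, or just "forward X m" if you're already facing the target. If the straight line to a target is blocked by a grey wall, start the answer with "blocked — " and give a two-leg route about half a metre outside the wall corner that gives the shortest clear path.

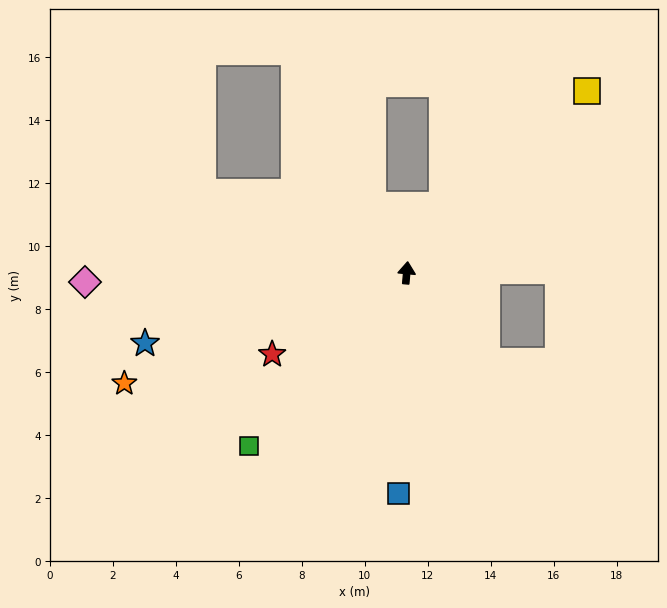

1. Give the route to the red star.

turn left 126°, forward 5.0 m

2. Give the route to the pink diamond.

turn left 97°, forward 10.2 m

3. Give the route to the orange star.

turn left 116°, forward 9.6 m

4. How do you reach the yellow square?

turn right 40°, forward 8.1 m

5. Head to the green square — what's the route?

turn left 143°, forward 7.4 m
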